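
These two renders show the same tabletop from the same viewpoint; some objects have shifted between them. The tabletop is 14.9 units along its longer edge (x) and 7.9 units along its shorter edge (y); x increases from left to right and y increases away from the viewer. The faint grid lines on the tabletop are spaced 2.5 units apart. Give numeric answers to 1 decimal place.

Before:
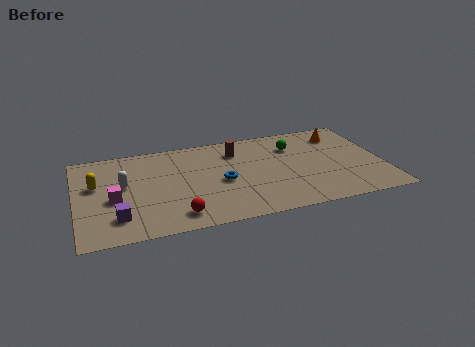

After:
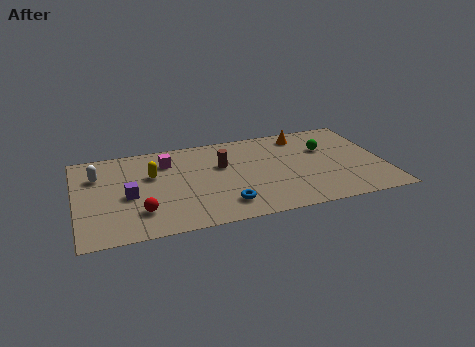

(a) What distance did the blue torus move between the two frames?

2.0

The blue torus was near (7.0, 3.6) before and (7.0, 1.6) after, so it travelled √(0.0² + 2.0²) ≈ 2.0 units.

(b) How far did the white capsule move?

1.6

The white capsule was near (2.3, 4.5) before and (1.1, 5.6) after, so it travelled √(1.2² + 1.1²) ≈ 1.6 units.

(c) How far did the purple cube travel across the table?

1.8

The purple cube moved from about (1.9, 1.8) to (2.5, 3.5), a distance of √(0.6² + 1.7²) ≈ 1.8.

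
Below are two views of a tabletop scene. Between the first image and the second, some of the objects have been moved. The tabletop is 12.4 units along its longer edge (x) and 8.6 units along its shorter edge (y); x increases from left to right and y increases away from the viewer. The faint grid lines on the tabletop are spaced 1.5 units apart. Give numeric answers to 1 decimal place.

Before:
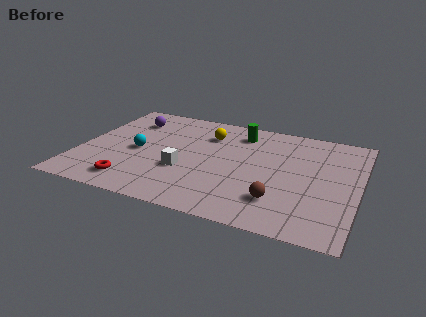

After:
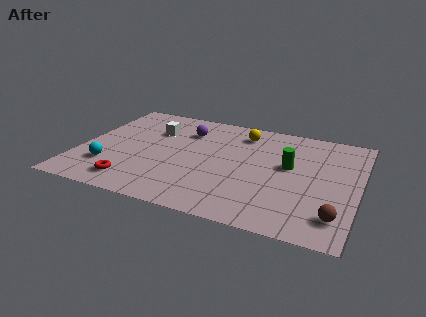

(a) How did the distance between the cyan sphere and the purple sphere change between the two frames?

+2.4

Before: roughly 2.7 units apart; after: 5.1. That's 2.4 units further apart.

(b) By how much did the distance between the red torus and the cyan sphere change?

-1.1

Before: roughly 2.6 units apart; after: 1.5. That's 1.1 units closer together.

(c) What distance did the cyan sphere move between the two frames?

2.0

From (2.6, 4.0) to (1.5, 2.3), the cyan sphere covered √(1.1² + 1.7²) ≈ 2.0 units.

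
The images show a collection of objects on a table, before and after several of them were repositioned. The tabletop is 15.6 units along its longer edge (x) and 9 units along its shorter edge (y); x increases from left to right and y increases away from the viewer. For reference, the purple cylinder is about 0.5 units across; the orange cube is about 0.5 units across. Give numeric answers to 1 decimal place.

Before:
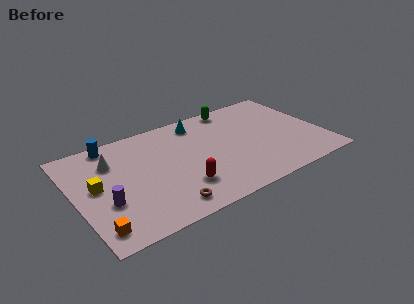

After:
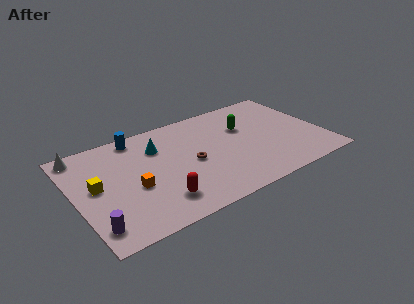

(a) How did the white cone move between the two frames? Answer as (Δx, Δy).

(-1.7, 1.5)

From the two frames, the white cone sits at roughly (2.5, 6.5) before and (0.8, 8.0) after.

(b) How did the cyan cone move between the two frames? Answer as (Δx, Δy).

(-2.8, -1.1)

The cyan cone started near (8.2, 7.6) and ended near (5.4, 6.5).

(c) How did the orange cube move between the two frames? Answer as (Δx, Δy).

(2.6, 2.3)

The orange cube started near (0.9, 1.4) and ended near (3.5, 3.7).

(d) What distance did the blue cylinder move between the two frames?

1.6

From (2.7, 8.1) to (4.3, 8.0), the blue cylinder covered √(1.6² + 0.1²) ≈ 1.6 units.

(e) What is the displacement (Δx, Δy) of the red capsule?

(-1.5, -0.5)

From the two frames, the red capsule sits at roughly (6.3, 2.4) before and (4.8, 1.9) after.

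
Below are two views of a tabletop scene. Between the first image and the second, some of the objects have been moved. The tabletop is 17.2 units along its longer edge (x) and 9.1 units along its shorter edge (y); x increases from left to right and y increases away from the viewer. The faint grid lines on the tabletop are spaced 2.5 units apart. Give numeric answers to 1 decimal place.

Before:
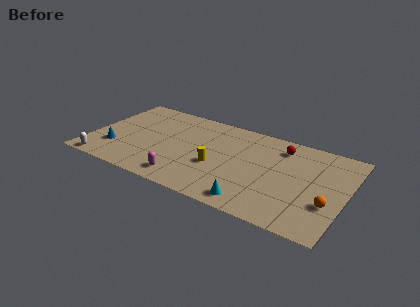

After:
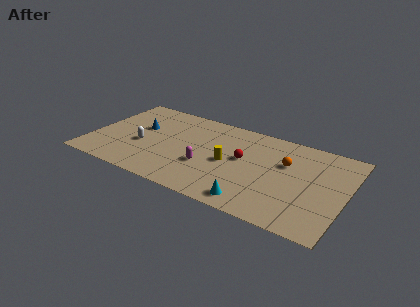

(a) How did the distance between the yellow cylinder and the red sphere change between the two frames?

-4.2

Before: roughly 5.4 units apart; after: 1.2. That's 4.2 units closer together.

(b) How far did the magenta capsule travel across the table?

2.2

The magenta capsule moved from about (6.8, 1.4) to (8.0, 3.3), a distance of √(1.2² + 1.9²) ≈ 2.2.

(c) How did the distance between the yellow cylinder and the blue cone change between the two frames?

-0.6

They were about 7.0 units apart before and 6.4 after — 0.6 units closer together.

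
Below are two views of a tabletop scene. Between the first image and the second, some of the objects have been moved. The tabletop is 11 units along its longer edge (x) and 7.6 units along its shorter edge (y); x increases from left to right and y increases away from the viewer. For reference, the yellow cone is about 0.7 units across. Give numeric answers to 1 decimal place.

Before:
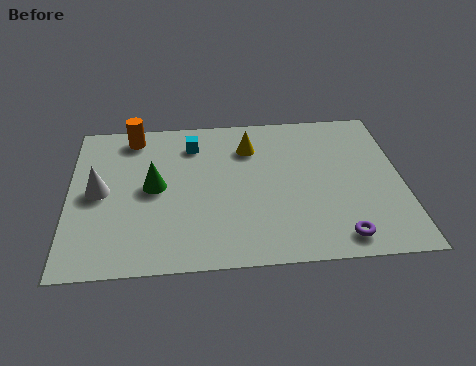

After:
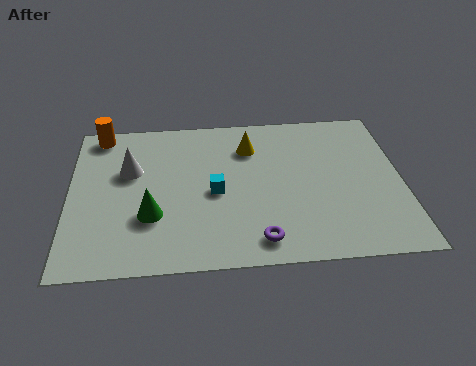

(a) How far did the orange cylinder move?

1.1

The orange cylinder moved from about (2.1, 6.6) to (1.0, 6.8), a distance of √(1.1² + 0.2²) ≈ 1.1.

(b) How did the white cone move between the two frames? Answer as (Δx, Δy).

(1.0, 1.0)

The white cone started near (1.0, 3.8) and ended near (2.0, 4.8).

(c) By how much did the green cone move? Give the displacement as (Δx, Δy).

(-0.1, -1.4)

From the two frames, the green cone sits at roughly (2.8, 3.9) before and (2.7, 2.5) after.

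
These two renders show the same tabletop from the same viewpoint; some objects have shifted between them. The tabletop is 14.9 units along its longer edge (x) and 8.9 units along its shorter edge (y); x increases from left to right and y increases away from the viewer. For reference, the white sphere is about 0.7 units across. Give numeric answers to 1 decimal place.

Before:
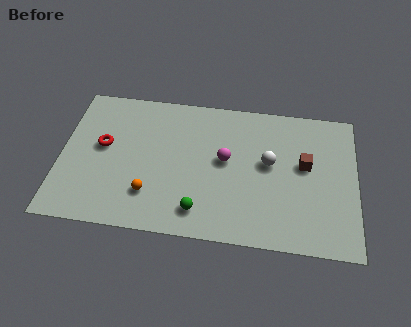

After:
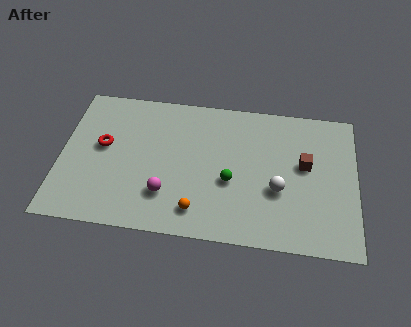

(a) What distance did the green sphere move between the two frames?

2.5

The green sphere moved from about (7.1, 1.6) to (8.6, 3.6), a distance of √(1.5² + 2.0²) ≈ 2.5.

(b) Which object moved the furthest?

the magenta sphere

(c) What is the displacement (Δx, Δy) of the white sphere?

(0.5, -1.6)

The white sphere was at about (10.5, 5.0) and moved to about (11.0, 3.4).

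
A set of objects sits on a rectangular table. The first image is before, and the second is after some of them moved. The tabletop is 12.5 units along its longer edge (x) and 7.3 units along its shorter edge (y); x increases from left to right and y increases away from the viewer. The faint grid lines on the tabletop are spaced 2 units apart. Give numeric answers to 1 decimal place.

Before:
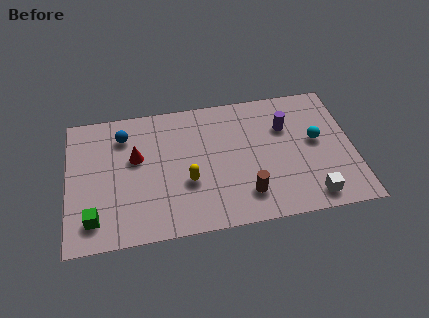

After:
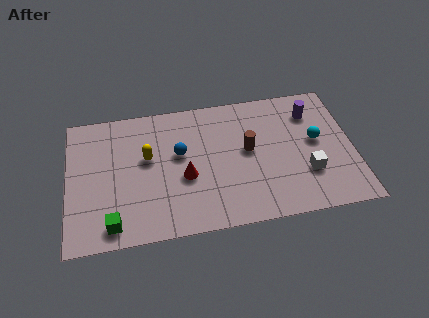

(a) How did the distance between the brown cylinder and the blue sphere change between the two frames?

-3.6

Before: roughly 6.6 units apart; after: 3.0. That's 3.6 units closer together.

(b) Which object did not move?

the cyan sphere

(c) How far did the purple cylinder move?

1.3

The purple cylinder was near (9.6, 5.0) before and (10.8, 5.6) after, so it travelled √(1.2² + 0.6²) ≈ 1.3 units.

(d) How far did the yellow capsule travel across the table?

2.3

The yellow capsule was near (5.2, 2.7) before and (3.5, 4.3) after, so it travelled √(1.7² + 1.6²) ≈ 2.3 units.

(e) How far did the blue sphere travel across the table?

2.8

The blue sphere was near (2.5, 5.7) before and (4.9, 4.3) after, so it travelled √(2.4² + 1.4²) ≈ 2.8 units.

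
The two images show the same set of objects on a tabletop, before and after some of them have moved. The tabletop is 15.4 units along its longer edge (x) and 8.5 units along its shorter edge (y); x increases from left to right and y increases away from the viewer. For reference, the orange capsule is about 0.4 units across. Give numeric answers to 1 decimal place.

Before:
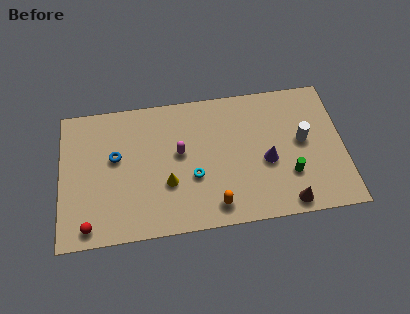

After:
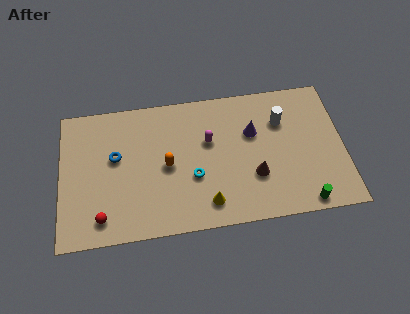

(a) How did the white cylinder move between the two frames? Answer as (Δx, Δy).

(-1.1, 1.4)

The white cylinder started near (13.2, 4.6) and ended near (12.1, 6.0).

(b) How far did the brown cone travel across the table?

2.5

The brown cone moved from about (12.2, 0.9) to (10.5, 2.8), a distance of √(1.7² + 1.9²) ≈ 2.5.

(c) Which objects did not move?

the blue torus and the cyan torus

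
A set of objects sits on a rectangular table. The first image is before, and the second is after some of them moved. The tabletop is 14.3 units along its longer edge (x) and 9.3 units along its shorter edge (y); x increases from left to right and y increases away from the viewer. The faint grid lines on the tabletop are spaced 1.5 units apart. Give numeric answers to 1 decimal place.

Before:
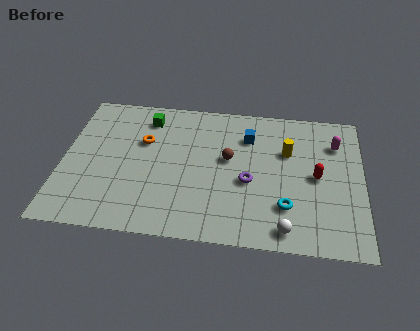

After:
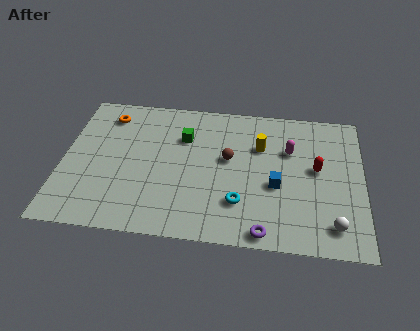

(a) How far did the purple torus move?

3.2

The purple torus moved from about (8.9, 3.9) to (9.7, 0.8), a distance of √(0.8² + 3.1²) ≈ 3.2.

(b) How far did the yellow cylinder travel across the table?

1.3

The yellow cylinder moved from about (10.7, 6.1) to (9.4, 6.3), a distance of √(1.3² + 0.2²) ≈ 1.3.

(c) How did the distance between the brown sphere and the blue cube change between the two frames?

+0.9

Before: roughly 1.8 units apart; after: 2.7. That's 0.9 units further apart.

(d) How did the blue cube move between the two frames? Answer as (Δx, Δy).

(1.4, -3.1)

From the two frames, the blue cube sits at roughly (8.8, 6.9) before and (10.2, 3.8) after.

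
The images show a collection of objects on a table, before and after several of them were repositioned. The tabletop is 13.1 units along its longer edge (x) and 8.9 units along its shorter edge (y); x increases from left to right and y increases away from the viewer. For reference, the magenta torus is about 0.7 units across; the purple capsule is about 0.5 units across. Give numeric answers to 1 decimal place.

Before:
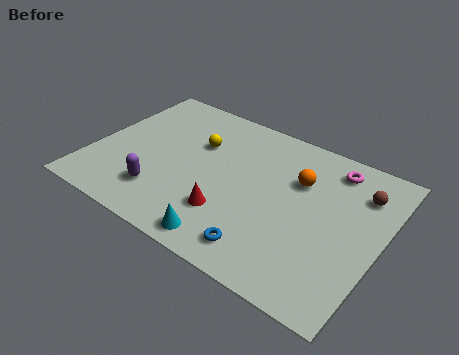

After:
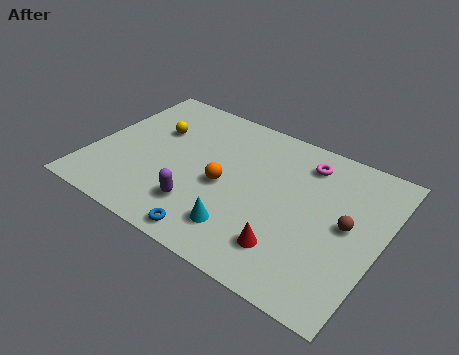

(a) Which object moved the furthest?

the orange sphere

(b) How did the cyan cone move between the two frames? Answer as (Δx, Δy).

(0.5, 0.9)

From the two frames, the cyan cone sits at roughly (6.8, 1.0) before and (7.3, 1.9) after.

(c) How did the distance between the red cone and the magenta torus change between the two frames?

-1.1

Before: roughly 6.3 units apart; after: 5.2. That's 1.1 units closer together.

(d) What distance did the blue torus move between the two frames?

2.3

The blue torus was near (8.4, 1.4) before and (6.2, 0.9) after, so it travelled √(2.2² + 0.5²) ≈ 2.3 units.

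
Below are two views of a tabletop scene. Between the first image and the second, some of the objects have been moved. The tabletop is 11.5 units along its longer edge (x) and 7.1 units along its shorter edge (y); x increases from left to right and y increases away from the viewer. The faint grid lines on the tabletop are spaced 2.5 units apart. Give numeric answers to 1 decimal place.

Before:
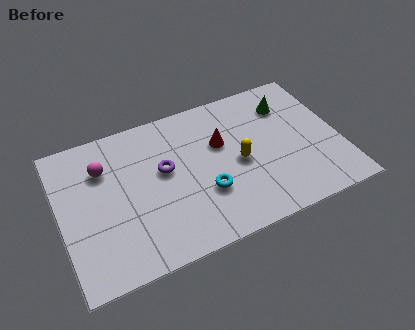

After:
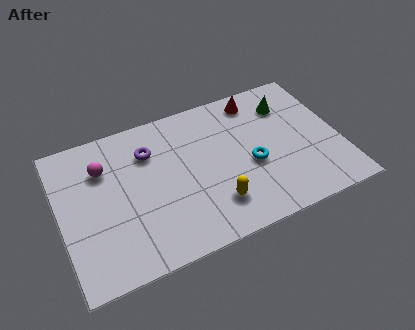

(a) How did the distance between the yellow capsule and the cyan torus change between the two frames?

+0.4

They were about 1.7 units apart before and 2.1 after — 0.4 units further apart.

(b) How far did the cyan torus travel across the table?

2.1

From (5.8, 2.4) to (7.8, 3.0), the cyan torus covered √(2.0² + 0.6²) ≈ 2.1 units.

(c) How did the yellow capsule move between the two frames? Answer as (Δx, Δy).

(-1.2, -1.6)

From the two frames, the yellow capsule sits at roughly (7.3, 3.3) before and (6.1, 1.7) after.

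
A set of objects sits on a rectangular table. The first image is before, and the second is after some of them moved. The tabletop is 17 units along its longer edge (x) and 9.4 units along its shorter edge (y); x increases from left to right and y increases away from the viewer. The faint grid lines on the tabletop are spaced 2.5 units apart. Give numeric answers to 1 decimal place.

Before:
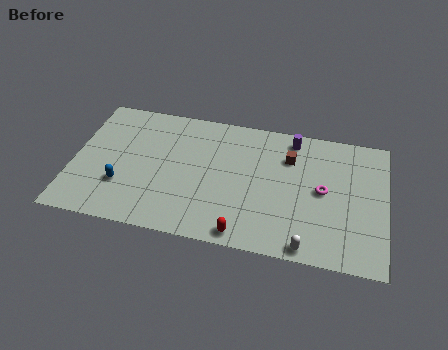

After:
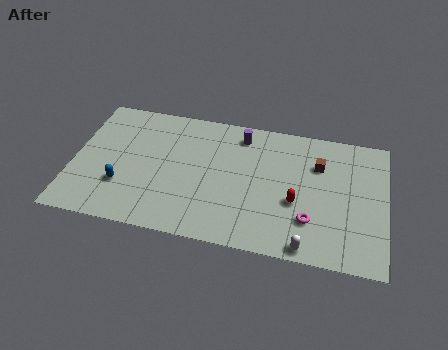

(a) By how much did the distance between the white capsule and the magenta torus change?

-2.3

They were about 4.1 units apart before and 1.8 after — 2.3 units closer together.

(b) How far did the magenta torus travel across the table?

2.3

The magenta torus was near (13.6, 4.8) before and (13.0, 2.6) after, so it travelled √(0.6² + 2.2²) ≈ 2.3 units.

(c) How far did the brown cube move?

1.6

From (11.7, 6.8) to (13.3, 6.6), the brown cube covered √(1.6² + 0.2²) ≈ 1.6 units.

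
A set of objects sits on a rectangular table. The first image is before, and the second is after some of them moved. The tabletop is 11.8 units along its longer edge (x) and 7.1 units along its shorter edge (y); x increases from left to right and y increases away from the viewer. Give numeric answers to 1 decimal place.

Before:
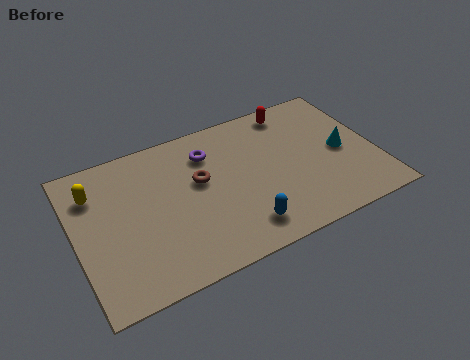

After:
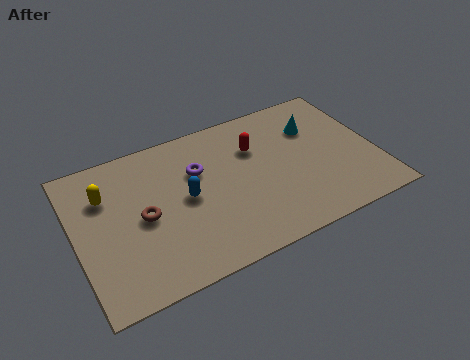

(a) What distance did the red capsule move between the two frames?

2.1

The red capsule was near (8.9, 6.2) before and (7.2, 4.9) after, so it travelled √(1.7² + 1.3²) ≈ 2.1 units.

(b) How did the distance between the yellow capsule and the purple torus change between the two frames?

-0.9

Before: roughly 4.5 units apart; after: 3.6. That's 0.9 units closer together.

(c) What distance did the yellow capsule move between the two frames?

0.5

The yellow capsule moved from about (0.9, 5.3) to (1.3, 5.0), a distance of √(0.4² + 0.3²) ≈ 0.5.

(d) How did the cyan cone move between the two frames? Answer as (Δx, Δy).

(-0.9, 1.6)

From the two frames, the cyan cone sits at roughly (10.5, 3.4) before and (9.6, 5.0) after.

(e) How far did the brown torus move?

2.4

The brown torus moved from about (4.9, 4.2) to (2.6, 3.4), a distance of √(2.3² + 0.8²) ≈ 2.4.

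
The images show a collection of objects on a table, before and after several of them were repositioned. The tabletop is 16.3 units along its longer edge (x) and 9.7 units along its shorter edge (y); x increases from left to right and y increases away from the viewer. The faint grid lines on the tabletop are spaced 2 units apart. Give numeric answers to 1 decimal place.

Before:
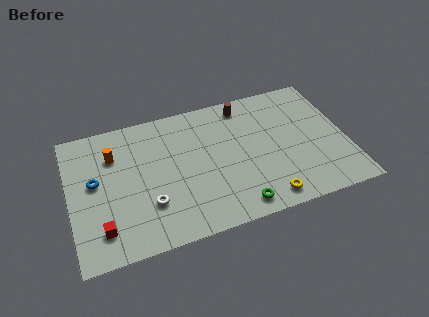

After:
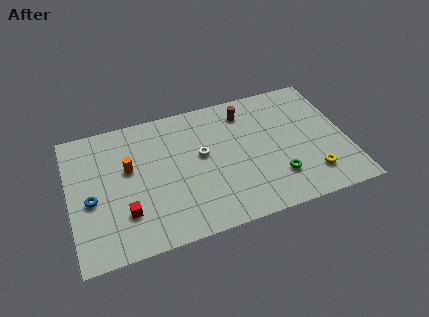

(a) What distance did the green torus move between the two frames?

2.8

The green torus moved from about (9.5, 1.2) to (12.0, 2.5), a distance of √(2.5² + 1.3²) ≈ 2.8.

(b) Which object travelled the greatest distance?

the white torus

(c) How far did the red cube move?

1.6

The red cube was near (1.7, 2.0) before and (3.1, 2.7) after, so it travelled √(1.4² + 0.7²) ≈ 1.6 units.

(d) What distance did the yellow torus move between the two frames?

2.9

The yellow torus moved from about (11.2, 1.2) to (14.0, 2.1), a distance of √(2.8² + 0.9²) ≈ 2.9.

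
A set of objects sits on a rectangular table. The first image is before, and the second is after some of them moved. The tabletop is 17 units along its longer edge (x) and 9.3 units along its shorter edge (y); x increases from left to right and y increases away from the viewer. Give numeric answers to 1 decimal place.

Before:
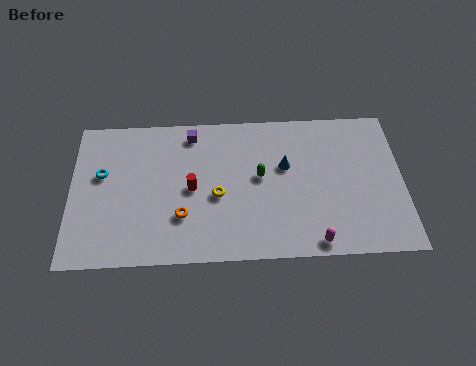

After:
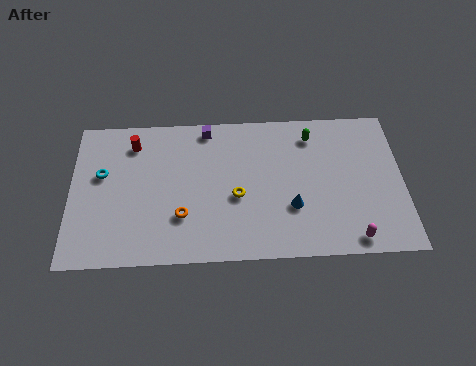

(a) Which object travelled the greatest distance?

the red cylinder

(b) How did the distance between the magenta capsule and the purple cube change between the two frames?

+0.9

Before: roughly 9.4 units apart; after: 10.3. That's 0.9 units further apart.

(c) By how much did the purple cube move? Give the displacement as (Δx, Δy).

(0.8, 0.3)

From the two frames, the purple cube sits at roughly (6.2, 8.0) before and (7.0, 8.3) after.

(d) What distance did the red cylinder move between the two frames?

4.2

The red cylinder was near (6.2, 4.5) before and (3.2, 7.5) after, so it travelled √(3.0² + 3.0²) ≈ 4.2 units.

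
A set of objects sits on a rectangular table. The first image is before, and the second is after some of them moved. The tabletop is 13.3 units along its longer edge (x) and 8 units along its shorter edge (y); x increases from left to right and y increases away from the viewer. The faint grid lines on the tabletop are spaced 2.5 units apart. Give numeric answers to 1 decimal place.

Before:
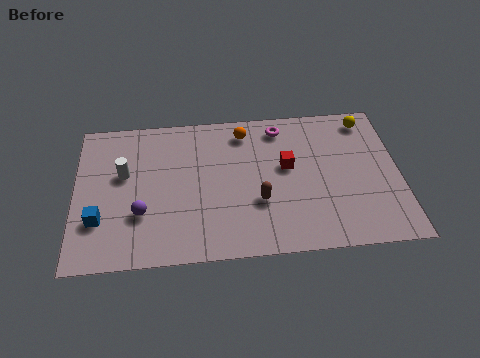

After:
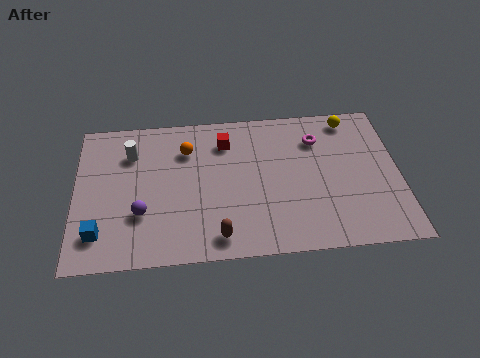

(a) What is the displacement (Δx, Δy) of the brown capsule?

(-1.7, -1.7)

The brown capsule started near (7.5, 2.8) and ended near (5.8, 1.1).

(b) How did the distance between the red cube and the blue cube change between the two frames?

-1.1

The distance was about 8.0 in the first image and 6.9 in the second, so they moved 1.1 units closer together.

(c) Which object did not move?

the purple sphere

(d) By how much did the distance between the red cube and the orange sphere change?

-1.1

The distance was about 2.7 in the first image and 1.6 in the second, so they moved 1.1 units closer together.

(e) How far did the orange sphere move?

2.5

The orange sphere was near (7.0, 6.7) before and (4.6, 5.9) after, so it travelled √(2.4² + 0.8²) ≈ 2.5 units.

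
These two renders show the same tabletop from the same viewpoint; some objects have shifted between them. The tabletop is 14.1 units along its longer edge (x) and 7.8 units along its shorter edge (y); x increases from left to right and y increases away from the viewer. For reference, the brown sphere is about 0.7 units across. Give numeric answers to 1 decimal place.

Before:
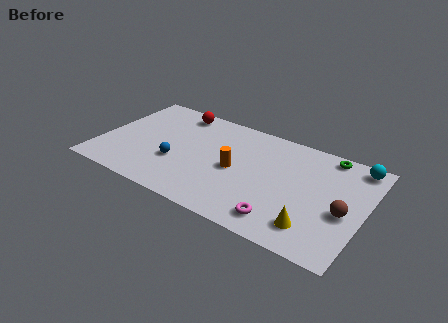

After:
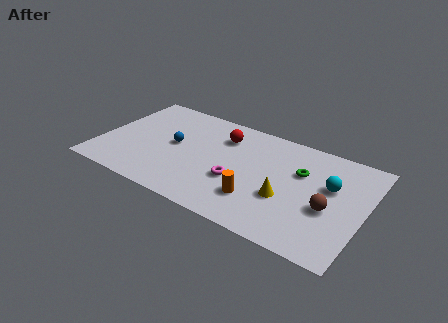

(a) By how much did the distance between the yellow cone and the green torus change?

-3.1

Before: roughly 5.4 units apart; after: 2.3. That's 3.1 units closer together.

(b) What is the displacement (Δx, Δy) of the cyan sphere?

(-1.1, -2.1)

The cyan sphere was at about (13.3, 6.9) and moved to about (12.2, 4.8).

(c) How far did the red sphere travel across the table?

2.8

From (3.6, 6.8) to (6.3, 5.9), the red sphere covered √(2.7² + 0.9²) ≈ 2.8 units.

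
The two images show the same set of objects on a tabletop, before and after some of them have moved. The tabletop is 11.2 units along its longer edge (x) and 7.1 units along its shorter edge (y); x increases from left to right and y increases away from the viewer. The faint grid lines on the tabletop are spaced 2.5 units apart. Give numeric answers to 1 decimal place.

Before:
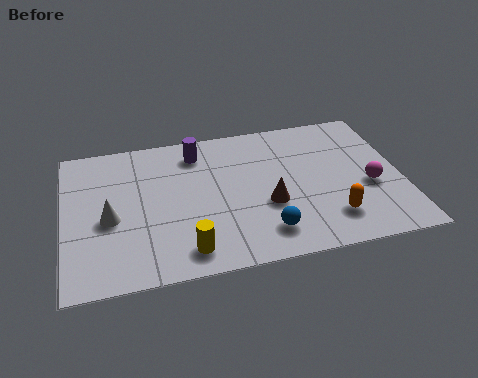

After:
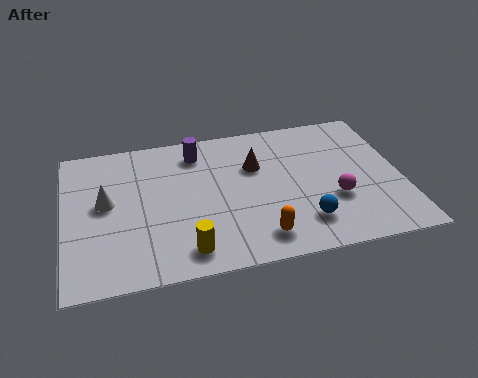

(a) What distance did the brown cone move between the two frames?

2.0

From (6.7, 2.7) to (6.4, 4.7), the brown cone covered √(0.3² + 2.0²) ≈ 2.0 units.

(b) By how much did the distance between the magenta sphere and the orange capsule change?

+1.0

Before: roughly 1.9 units apart; after: 2.9. That's 1.0 units further apart.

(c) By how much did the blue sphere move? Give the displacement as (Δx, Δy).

(1.3, 0.2)

From the two frames, the blue sphere sits at roughly (6.5, 1.4) before and (7.8, 1.6) after.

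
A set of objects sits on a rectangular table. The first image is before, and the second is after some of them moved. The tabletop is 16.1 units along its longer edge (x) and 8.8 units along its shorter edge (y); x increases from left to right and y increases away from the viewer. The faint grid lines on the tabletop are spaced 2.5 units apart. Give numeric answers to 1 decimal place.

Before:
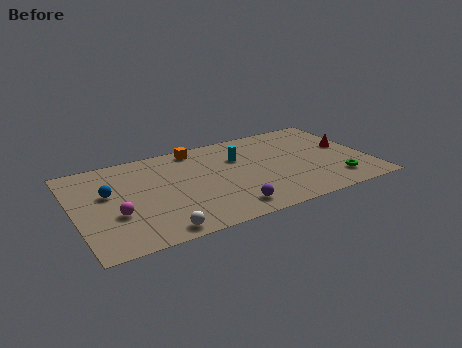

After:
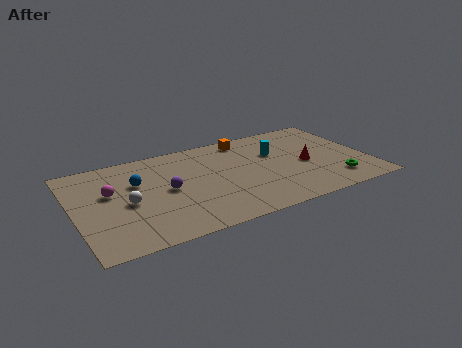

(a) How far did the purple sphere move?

4.2

The purple sphere was near (8.0, 1.4) before and (5.0, 4.4) after, so it travelled √(3.0² + 3.0²) ≈ 4.2 units.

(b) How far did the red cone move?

2.6

The red cone moved from about (15.1, 4.9) to (12.7, 4.0), a distance of √(2.4² + 0.9²) ≈ 2.6.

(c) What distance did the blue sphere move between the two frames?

1.6

The blue sphere was near (1.9, 5.3) before and (3.5, 5.7) after, so it travelled √(1.6² + 0.4²) ≈ 1.6 units.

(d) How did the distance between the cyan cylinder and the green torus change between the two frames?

-1.6

Before: roughly 6.4 units apart; after: 4.8. That's 1.6 units closer together.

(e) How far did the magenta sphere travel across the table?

2.1

From (2.1, 3.2) to (2.0, 5.3), the magenta sphere covered √(0.1² + 2.1²) ≈ 2.1 units.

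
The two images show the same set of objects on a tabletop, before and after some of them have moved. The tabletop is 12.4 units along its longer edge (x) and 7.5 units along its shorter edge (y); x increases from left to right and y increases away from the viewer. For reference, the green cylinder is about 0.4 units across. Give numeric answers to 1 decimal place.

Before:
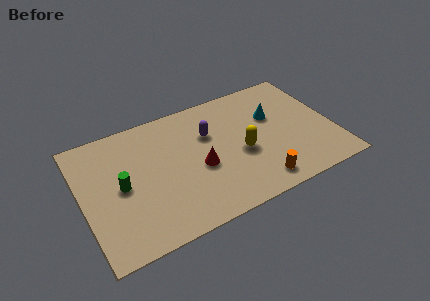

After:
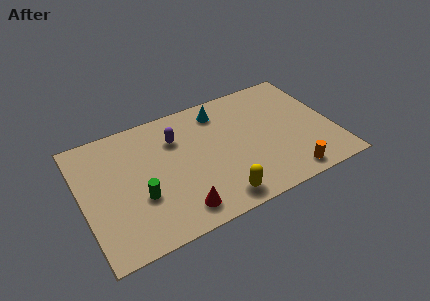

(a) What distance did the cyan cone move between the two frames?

2.9

From (9.6, 4.8) to (7.1, 6.2), the cyan cone covered √(2.5² + 1.4²) ≈ 2.9 units.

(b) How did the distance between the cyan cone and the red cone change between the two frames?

+1.5

The distance was about 4.2 in the first image and 5.7 in the second, so they moved 1.5 units further apart.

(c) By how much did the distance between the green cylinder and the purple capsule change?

-1.3

They were about 4.7 units apart before and 3.4 after — 1.3 units closer together.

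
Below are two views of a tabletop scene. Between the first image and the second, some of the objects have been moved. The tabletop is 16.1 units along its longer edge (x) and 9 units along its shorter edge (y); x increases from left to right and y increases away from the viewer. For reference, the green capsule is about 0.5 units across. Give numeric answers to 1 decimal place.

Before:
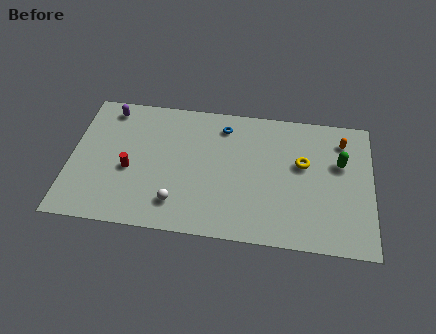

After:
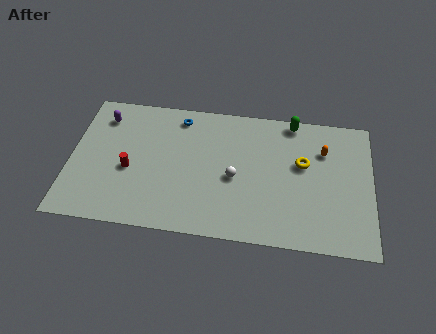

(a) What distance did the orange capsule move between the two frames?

1.3

From (14.5, 7.2) to (13.5, 6.4), the orange capsule covered √(1.0² + 0.8²) ≈ 1.3 units.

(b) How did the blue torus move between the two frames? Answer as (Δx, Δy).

(-2.4, 0.3)

The blue torus was at about (8.1, 7.4) and moved to about (5.7, 7.7).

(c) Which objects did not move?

the yellow torus and the red cylinder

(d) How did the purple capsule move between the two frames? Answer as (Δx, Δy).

(-0.3, -0.6)

The purple capsule was at about (1.9, 7.8) and moved to about (1.6, 7.2).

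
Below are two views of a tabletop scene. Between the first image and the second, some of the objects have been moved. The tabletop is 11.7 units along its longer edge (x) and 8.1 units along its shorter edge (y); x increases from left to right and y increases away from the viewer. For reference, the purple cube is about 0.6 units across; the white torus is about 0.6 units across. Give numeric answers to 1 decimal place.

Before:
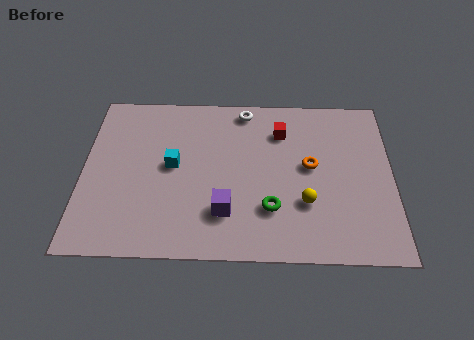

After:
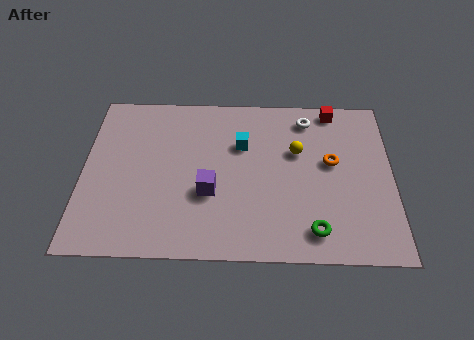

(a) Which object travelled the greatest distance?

the cyan cube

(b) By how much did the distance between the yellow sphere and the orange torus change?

-0.4

The distance was about 1.8 in the first image and 1.4 in the second, so they moved 0.4 units closer together.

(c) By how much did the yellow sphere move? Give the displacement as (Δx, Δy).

(-0.3, 2.5)

From the two frames, the yellow sphere sits at roughly (8.4, 2.6) before and (8.1, 5.1) after.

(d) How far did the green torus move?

1.9

From (7.1, 2.3) to (8.7, 1.3), the green torus covered √(1.6² + 1.0²) ≈ 1.9 units.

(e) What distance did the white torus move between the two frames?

2.4

The white torus moved from about (6.1, 7.2) to (8.5, 6.8), a distance of √(2.4² + 0.4²) ≈ 2.4.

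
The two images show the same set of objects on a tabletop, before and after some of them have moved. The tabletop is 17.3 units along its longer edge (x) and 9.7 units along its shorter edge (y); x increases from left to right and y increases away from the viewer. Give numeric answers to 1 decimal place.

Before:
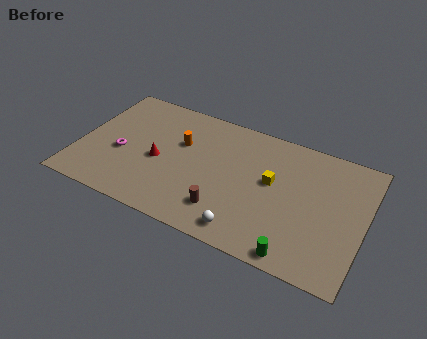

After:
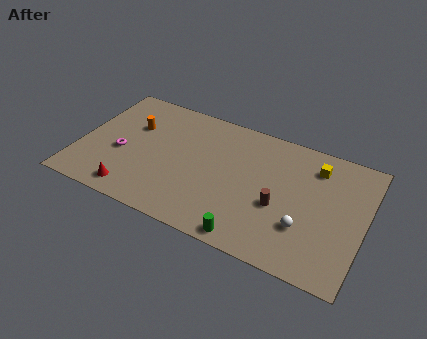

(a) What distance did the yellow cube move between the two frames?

3.3

From (11.7, 5.5) to (14.1, 7.7), the yellow cube covered √(2.4² + 2.2²) ≈ 3.3 units.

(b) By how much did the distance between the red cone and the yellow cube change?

+5.3

The distance was about 6.9 in the first image and 12.2 in the second, so they moved 5.3 units further apart.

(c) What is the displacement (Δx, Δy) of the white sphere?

(3.3, 1.7)

From the two frames, the white sphere sits at roughly (10.6, 1.3) before and (13.9, 3.0) after.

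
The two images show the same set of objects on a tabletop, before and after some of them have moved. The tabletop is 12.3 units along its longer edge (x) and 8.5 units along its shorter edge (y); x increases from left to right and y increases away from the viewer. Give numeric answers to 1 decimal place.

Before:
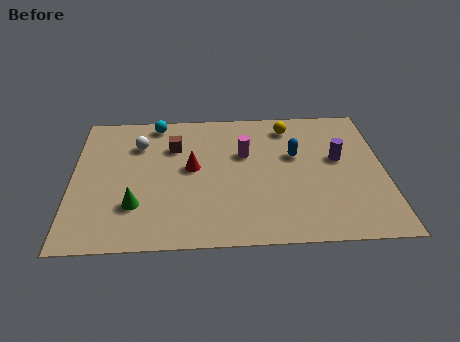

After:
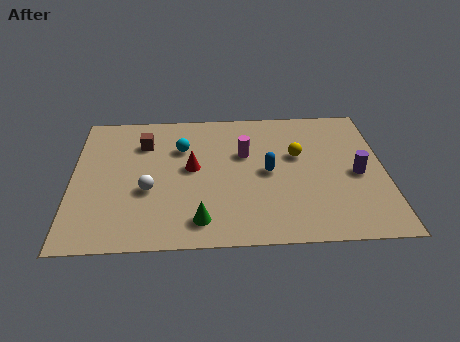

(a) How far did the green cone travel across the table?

2.7

The green cone was near (2.5, 2.4) before and (5.0, 1.4) after, so it travelled √(2.5² + 1.0²) ≈ 2.7 units.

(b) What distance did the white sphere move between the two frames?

2.9

The white sphere was near (2.6, 6.2) before and (3.0, 3.3) after, so it travelled √(0.4² + 2.9²) ≈ 2.9 units.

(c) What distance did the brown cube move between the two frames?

1.2

The brown cube was near (4.0, 6.0) before and (2.8, 6.3) after, so it travelled √(1.2² + 0.3²) ≈ 1.2 units.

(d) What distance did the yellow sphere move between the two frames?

1.9

The yellow sphere moved from about (8.6, 7.1) to (8.9, 5.2), a distance of √(0.3² + 1.9²) ≈ 1.9.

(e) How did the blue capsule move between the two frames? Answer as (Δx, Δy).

(-1.1, -1.0)

From the two frames, the blue capsule sits at roughly (8.8, 5.2) before and (7.7, 4.2) after.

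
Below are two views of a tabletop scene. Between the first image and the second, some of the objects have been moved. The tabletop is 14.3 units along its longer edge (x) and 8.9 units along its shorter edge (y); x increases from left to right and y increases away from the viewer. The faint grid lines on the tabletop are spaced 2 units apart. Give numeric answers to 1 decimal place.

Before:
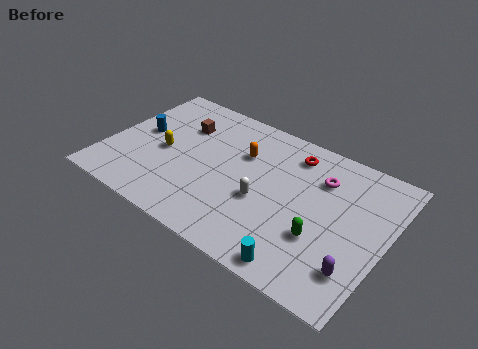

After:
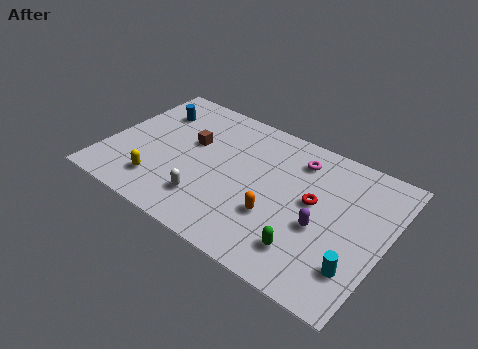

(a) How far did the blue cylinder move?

1.8

The blue cylinder moved from about (1.5, 4.8) to (1.8, 6.6), a distance of √(0.3² + 1.8²) ≈ 1.8.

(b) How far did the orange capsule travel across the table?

3.8

The orange capsule moved from about (6.7, 6.0) to (9.0, 3.0), a distance of √(2.3² + 3.0²) ≈ 3.8.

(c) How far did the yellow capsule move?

2.2

The yellow capsule was near (2.9, 4.1) before and (3.1, 1.9) after, so it travelled √(0.2² + 2.2²) ≈ 2.2 units.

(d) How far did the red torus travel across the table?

2.8

The red torus moved from about (9.1, 7.3) to (10.6, 4.9), a distance of √(1.5² + 2.4²) ≈ 2.8.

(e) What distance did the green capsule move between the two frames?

1.2

The green capsule was near (11.3, 3.0) before and (10.8, 1.9) after, so it travelled √(0.5² + 1.1²) ≈ 1.2 units.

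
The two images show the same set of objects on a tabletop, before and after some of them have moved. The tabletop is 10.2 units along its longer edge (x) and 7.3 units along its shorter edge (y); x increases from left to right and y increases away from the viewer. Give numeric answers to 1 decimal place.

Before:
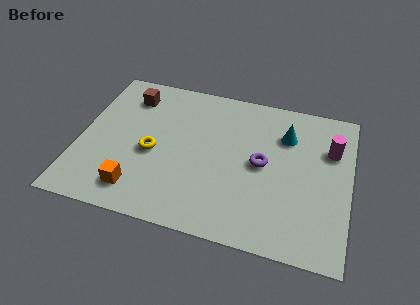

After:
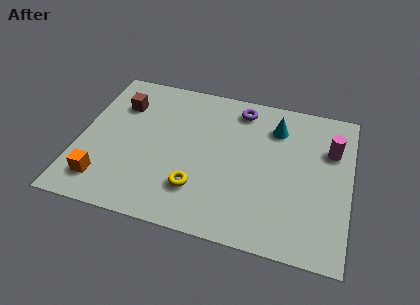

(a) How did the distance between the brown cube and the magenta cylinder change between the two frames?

+0.3

The distance was about 7.7 in the first image and 8.0 in the second, so they moved 0.3 units further apart.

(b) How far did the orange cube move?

1.3

The orange cube moved from about (2.4, 1.3) to (1.1, 1.4), a distance of √(1.3² + 0.1²) ≈ 1.3.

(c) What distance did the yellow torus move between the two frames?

2.2

From (2.8, 3.2) to (4.6, 1.9), the yellow torus covered √(1.8² + 1.3²) ≈ 2.2 units.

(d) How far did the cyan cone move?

0.5

From (7.7, 5.3) to (7.3, 5.6), the cyan cone covered √(0.4² + 0.3²) ≈ 0.5 units.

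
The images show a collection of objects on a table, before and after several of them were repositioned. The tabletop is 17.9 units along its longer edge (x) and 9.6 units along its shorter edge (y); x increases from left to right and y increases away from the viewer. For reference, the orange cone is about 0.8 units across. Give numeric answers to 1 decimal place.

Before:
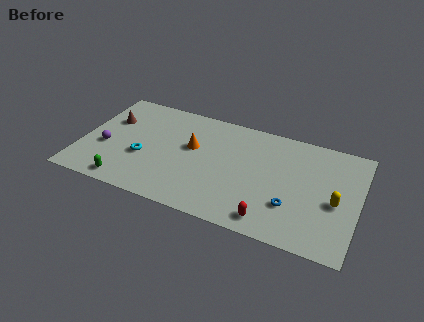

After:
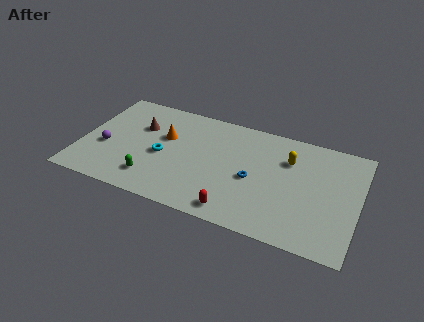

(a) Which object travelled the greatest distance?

the yellow capsule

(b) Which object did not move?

the purple sphere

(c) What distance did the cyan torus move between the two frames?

1.3

The cyan torus moved from about (4.1, 3.7) to (5.3, 4.3), a distance of √(1.2² + 0.6²) ≈ 1.3.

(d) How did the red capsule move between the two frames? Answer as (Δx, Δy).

(-2.2, -0.1)

From the two frames, the red capsule sits at roughly (12.6, 1.3) before and (10.4, 1.2) after.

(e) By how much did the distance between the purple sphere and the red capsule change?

-2.1

Before: roughly 11.3 units apart; after: 9.2. That's 2.1 units closer together.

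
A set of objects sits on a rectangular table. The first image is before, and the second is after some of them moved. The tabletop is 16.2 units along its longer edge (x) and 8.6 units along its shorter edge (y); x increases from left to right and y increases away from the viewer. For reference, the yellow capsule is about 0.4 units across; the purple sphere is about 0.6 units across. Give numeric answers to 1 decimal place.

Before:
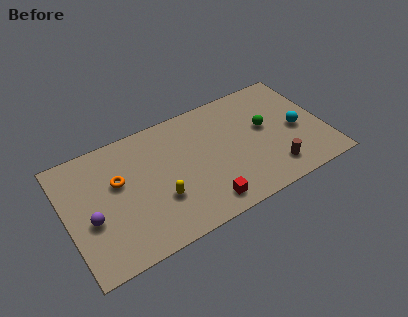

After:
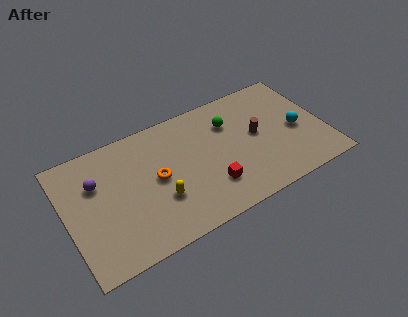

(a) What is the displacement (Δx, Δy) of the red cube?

(0.5, 1.0)

The red cube started near (8.2, 1.3) and ended near (8.7, 2.3).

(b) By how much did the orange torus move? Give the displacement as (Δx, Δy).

(2.3, -0.9)

The orange torus was at about (3.3, 5.3) and moved to about (5.6, 4.4).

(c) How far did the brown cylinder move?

3.0

The brown cylinder was near (12.6, 1.7) before and (12.0, 4.6) after, so it travelled √(0.6² + 2.9²) ≈ 3.0 units.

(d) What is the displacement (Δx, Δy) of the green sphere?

(-2.1, 1.3)

From the two frames, the green sphere sits at roughly (12.6, 4.9) before and (10.5, 6.2) after.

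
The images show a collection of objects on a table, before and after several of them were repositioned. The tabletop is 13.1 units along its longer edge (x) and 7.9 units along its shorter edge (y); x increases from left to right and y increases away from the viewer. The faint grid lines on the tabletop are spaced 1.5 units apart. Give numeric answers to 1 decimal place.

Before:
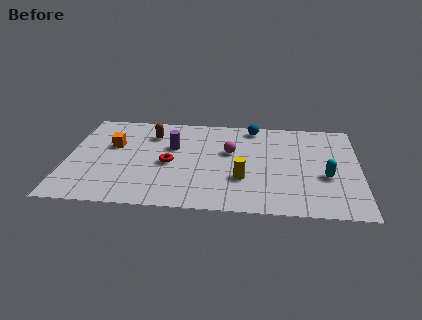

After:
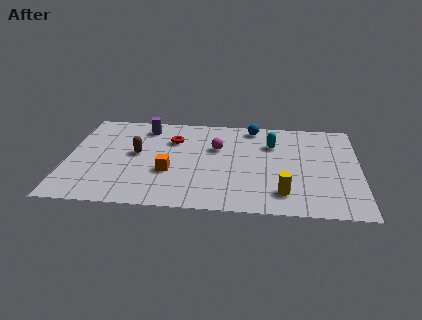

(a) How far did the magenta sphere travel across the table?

0.7

From (7.3, 4.8) to (6.7, 5.1), the magenta sphere covered √(0.6² + 0.3²) ≈ 0.7 units.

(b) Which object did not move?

the blue sphere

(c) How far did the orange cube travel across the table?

3.3

The orange cube was near (2.0, 4.9) before and (4.6, 2.9) after, so it travelled √(2.6² + 2.0²) ≈ 3.3 units.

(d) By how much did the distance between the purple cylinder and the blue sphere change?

+0.8

The distance was about 4.1 in the first image and 4.9 in the second, so they moved 0.8 units further apart.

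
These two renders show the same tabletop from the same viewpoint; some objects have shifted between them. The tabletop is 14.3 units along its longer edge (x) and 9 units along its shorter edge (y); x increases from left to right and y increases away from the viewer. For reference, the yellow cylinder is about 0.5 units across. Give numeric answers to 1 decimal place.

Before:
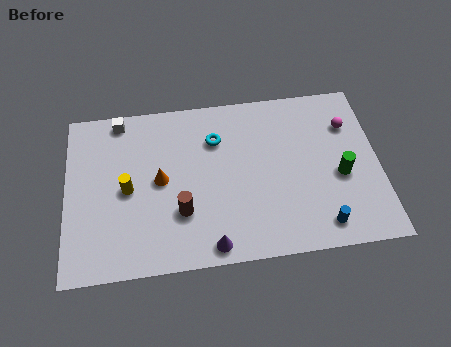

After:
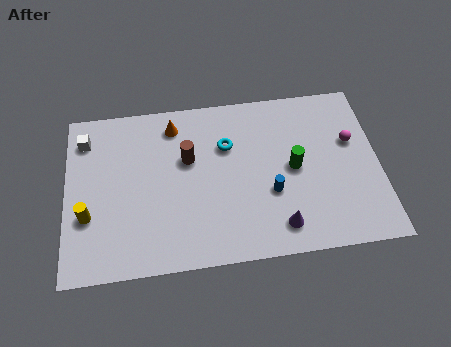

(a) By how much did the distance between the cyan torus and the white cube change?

+1.9

Before: roughly 4.7 units apart; after: 6.6. That's 1.9 units further apart.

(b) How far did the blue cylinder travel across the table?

3.0

The blue cylinder was near (11.5, 1.3) before and (9.3, 3.3) after, so it travelled √(2.2² + 2.0²) ≈ 3.0 units.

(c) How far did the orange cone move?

3.0

From (4.3, 4.6) to (5.0, 7.5), the orange cone covered √(0.7² + 2.9²) ≈ 3.0 units.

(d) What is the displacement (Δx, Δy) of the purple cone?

(3.1, 0.6)

The purple cone was at about (6.5, 0.9) and moved to about (9.6, 1.5).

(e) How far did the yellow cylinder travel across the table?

2.2

The yellow cylinder was near (2.8, 4.3) before and (1.0, 3.1) after, so it travelled √(1.8² + 1.2²) ≈ 2.2 units.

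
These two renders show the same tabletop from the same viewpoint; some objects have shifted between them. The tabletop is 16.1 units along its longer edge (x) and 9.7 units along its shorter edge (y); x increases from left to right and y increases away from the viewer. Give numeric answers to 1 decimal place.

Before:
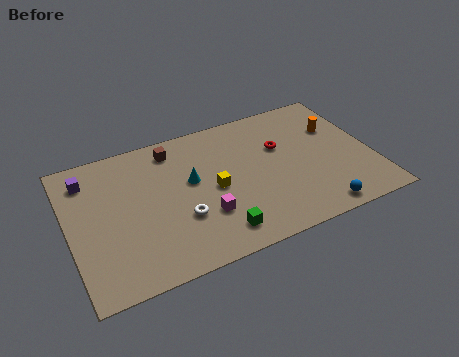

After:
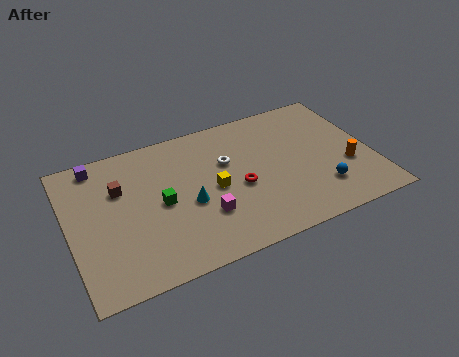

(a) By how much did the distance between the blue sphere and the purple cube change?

-0.5

The distance was about 13.4 in the first image and 12.9 in the second, so they moved 0.5 units closer together.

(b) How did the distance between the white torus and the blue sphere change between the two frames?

-1.4

The distance was about 7.4 in the first image and 6.0 in the second, so they moved 1.4 units closer together.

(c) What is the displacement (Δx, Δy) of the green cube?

(-2.6, 3.1)

From the two frames, the green cube sits at roughly (7.4, 1.6) before and (4.8, 4.7) after.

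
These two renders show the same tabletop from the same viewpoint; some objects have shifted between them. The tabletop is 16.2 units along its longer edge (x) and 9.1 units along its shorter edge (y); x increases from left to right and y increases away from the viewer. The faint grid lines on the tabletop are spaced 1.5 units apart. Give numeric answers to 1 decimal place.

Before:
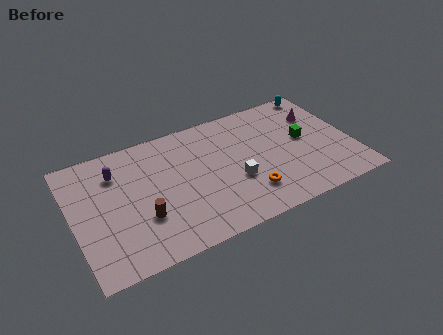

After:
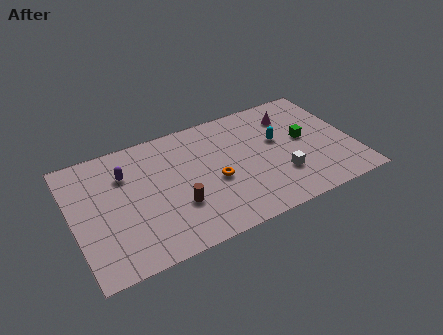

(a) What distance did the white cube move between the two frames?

2.7

The white cube moved from about (9.2, 3.4) to (11.8, 2.7), a distance of √(2.6² + 0.7²) ≈ 2.7.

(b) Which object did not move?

the green cube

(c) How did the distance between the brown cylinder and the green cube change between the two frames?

-2.0

They were about 9.9 units apart before and 7.9 after — 2.0 units closer together.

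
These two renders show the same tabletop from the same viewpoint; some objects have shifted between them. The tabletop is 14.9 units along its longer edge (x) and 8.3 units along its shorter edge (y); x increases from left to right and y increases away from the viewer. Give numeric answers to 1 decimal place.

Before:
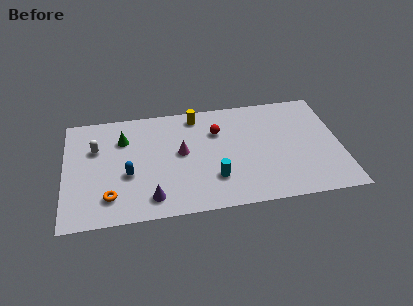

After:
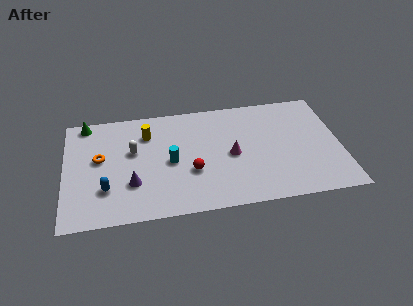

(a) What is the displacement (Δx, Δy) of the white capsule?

(2.0, -0.5)

The white capsule was at about (1.7, 5.5) and moved to about (3.7, 5.0).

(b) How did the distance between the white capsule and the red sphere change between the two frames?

-2.9

Before: roughly 6.6 units apart; after: 3.7. That's 2.9 units closer together.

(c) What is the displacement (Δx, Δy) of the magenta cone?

(2.7, -0.6)

The magenta cone started near (6.3, 4.5) and ended near (9.0, 3.9).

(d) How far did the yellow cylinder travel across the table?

2.9

The yellow cylinder moved from about (7.2, 7.2) to (4.5, 6.2), a distance of √(2.7² + 1.0²) ≈ 2.9.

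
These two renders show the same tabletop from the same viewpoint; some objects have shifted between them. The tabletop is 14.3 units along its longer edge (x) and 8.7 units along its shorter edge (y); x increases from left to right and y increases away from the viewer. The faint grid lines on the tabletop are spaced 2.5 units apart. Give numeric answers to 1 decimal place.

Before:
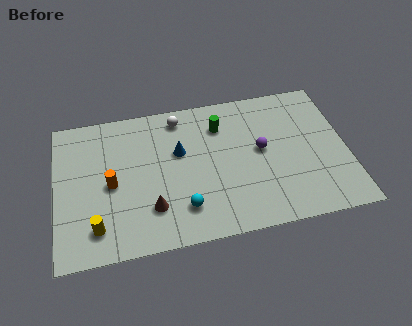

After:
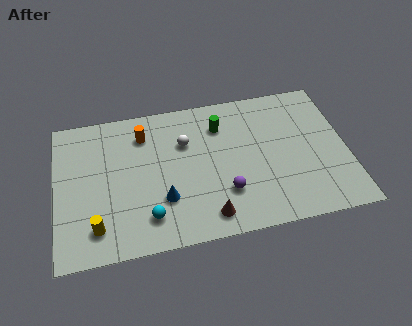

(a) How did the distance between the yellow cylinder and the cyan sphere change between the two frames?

-1.7

The distance was about 4.2 in the first image and 2.5 in the second, so they moved 1.7 units closer together.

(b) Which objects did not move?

the yellow cylinder and the green cylinder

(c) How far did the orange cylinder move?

3.2

The orange cylinder moved from about (2.7, 4.1) to (4.4, 6.8), a distance of √(1.7² + 2.7²) ≈ 3.2.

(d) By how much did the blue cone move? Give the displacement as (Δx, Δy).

(-0.9, -2.7)

The blue cone was at about (6.1, 5.4) and moved to about (5.2, 2.7).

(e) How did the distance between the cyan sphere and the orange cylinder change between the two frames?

+1.0

Before: roughly 4.0 units apart; after: 5.0. That's 1.0 units further apart.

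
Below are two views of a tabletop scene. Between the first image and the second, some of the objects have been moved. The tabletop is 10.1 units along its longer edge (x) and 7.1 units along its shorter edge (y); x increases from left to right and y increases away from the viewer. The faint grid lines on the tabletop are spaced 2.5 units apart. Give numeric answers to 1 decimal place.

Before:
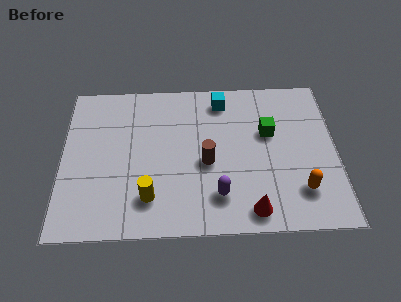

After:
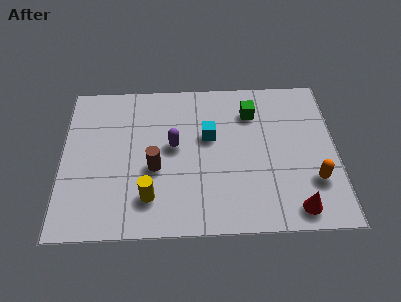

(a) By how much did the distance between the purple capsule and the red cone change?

+3.9

Before: roughly 1.4 units apart; after: 5.3. That's 3.9 units further apart.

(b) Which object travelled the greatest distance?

the purple capsule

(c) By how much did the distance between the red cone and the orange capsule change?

-0.6

The distance was about 2.0 in the first image and 1.4 in the second, so they moved 0.6 units closer together.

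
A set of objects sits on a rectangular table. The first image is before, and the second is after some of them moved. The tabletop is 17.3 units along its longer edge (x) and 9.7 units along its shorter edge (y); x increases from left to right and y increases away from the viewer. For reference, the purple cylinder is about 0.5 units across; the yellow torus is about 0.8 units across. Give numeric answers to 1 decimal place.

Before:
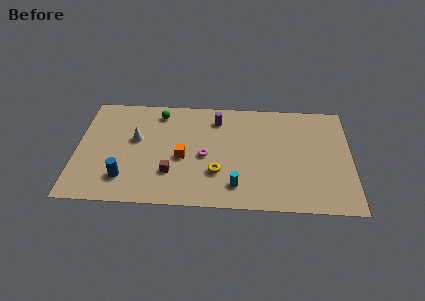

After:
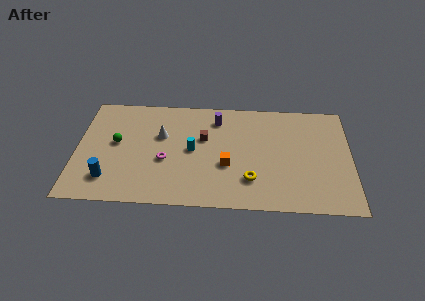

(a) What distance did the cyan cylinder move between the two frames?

4.1

From (10.1, 1.9) to (7.3, 4.9), the cyan cylinder covered √(2.8² + 3.0²) ≈ 4.1 units.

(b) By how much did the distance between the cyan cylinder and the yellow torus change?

+2.8

The distance was about 1.6 in the first image and 4.4 in the second, so they moved 2.8 units further apart.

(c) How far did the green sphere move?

3.9

The green sphere moved from about (5.1, 8.2) to (2.5, 5.3), a distance of √(2.6² + 2.9²) ≈ 3.9.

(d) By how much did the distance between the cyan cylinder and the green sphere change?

-3.2

They were about 8.0 units apart before and 4.8 after — 3.2 units closer together.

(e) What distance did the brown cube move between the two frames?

3.8

The brown cube moved from about (6.0, 2.8) to (8.0, 6.0), a distance of √(2.0² + 3.2²) ≈ 3.8.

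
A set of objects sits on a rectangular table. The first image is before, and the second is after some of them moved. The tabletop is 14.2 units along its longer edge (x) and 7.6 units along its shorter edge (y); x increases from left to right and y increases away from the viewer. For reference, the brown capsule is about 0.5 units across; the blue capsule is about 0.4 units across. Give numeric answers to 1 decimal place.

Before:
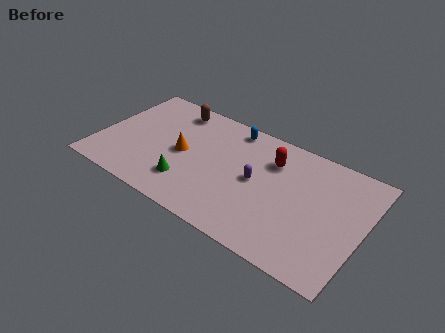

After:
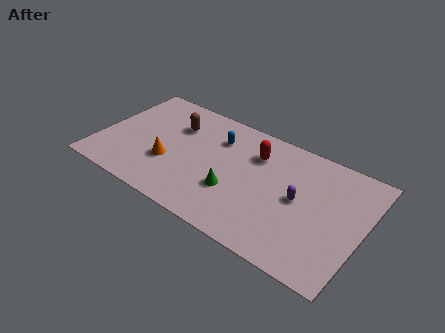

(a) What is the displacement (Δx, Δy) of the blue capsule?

(-0.6, -1.1)

The blue capsule started near (6.7, 6.7) and ended near (6.1, 5.6).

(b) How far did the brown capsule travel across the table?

1.1

The brown capsule was near (3.5, 6.5) before and (3.8, 5.4) after, so it travelled √(0.3² + 1.1²) ≈ 1.1 units.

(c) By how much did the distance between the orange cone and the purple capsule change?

+3.0

The distance was about 4.0 in the first image and 7.0 in the second, so they moved 3.0 units further apart.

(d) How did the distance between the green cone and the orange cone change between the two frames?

+1.7

They were about 1.9 units apart before and 3.6 after — 1.7 units further apart.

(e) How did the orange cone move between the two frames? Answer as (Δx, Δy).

(-0.6, -1.0)

The orange cone started near (4.5, 3.7) and ended near (3.9, 2.7).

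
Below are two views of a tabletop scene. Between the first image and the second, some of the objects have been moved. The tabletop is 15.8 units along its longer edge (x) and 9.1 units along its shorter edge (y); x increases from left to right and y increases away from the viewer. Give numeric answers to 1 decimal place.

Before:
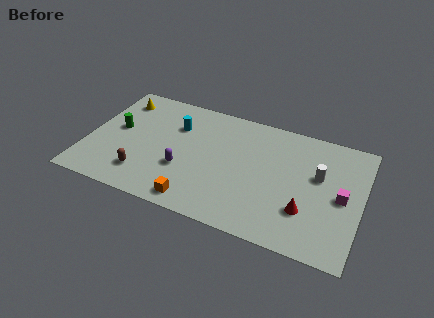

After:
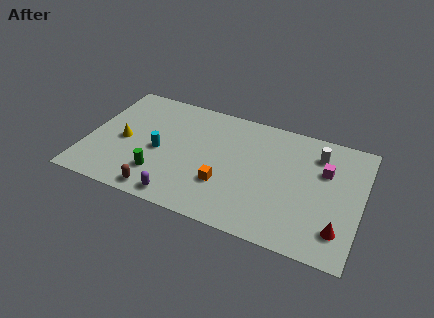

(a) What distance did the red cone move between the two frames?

2.0

The red cone moved from about (12.8, 2.7) to (14.7, 2.0), a distance of √(1.9² + 0.7²) ≈ 2.0.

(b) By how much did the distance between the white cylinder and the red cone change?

+2.5

Before: roughly 2.8 units apart; after: 5.3. That's 2.5 units further apart.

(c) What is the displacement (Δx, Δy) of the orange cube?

(1.4, 1.8)

From the two frames, the orange cube sits at roughly (6.7, 1.1) before and (8.1, 2.9) after.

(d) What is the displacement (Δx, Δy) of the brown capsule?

(1.1, -1.0)

The brown capsule started near (3.5, 2.0) and ended near (4.6, 1.0).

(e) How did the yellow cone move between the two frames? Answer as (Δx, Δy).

(0.7, -3.2)

The yellow cone was at about (1.4, 7.4) and moved to about (2.1, 4.2).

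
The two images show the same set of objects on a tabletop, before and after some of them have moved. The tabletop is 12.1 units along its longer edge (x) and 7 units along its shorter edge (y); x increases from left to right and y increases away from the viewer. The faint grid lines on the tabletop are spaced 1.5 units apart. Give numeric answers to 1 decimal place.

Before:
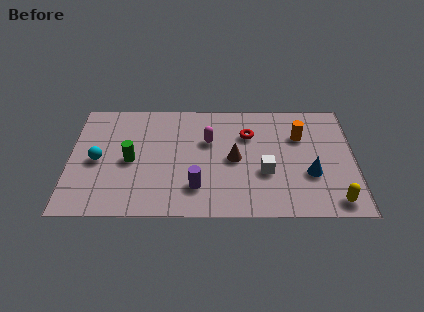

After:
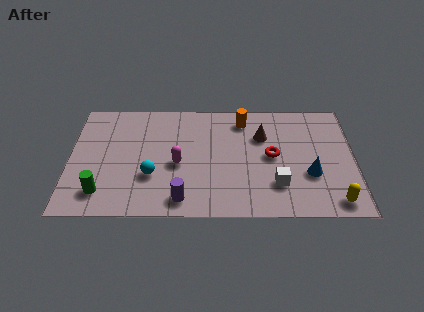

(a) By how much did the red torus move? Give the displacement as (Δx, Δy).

(1.0, -1.3)

The red torus was at about (7.6, 4.9) and moved to about (8.6, 3.6).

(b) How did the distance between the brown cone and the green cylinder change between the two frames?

+3.2

Before: roughly 4.4 units apart; after: 7.6. That's 3.2 units further apart.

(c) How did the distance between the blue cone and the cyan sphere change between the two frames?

-2.3

Before: roughly 9.0 units apart; after: 6.7. That's 2.3 units closer together.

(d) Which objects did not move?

the yellow capsule and the blue cone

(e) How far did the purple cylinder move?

0.9

The purple cylinder was near (5.4, 1.7) before and (4.8, 1.0) after, so it travelled √(0.6² + 0.7²) ≈ 0.9 units.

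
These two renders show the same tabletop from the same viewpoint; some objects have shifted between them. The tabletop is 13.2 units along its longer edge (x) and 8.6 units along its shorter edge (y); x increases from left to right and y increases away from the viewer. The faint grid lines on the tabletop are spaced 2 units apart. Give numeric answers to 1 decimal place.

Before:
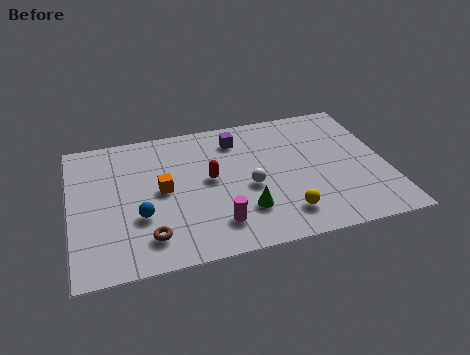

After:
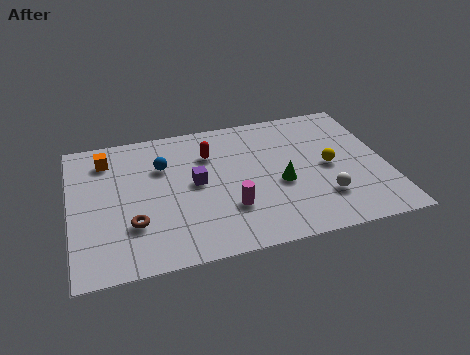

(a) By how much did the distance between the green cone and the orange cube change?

+3.9

Before: roughly 3.9 units apart; after: 7.8. That's 3.9 units further apart.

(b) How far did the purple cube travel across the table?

3.1

The purple cube moved from about (7.1, 6.9) to (5.2, 4.5), a distance of √(1.9² + 2.4²) ≈ 3.1.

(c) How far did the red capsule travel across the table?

1.6

The red capsule was near (5.8, 4.6) before and (5.9, 6.2) after, so it travelled √(0.1² + 1.6²) ≈ 1.6 units.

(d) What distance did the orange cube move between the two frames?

3.3

The orange cube was near (3.8, 4.4) before and (1.6, 6.9) after, so it travelled √(2.2² + 2.5²) ≈ 3.3 units.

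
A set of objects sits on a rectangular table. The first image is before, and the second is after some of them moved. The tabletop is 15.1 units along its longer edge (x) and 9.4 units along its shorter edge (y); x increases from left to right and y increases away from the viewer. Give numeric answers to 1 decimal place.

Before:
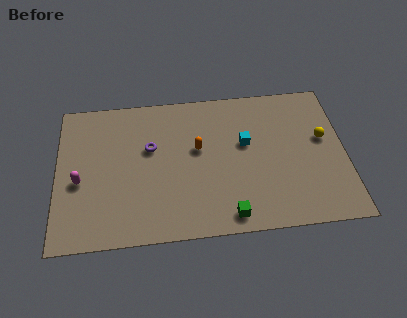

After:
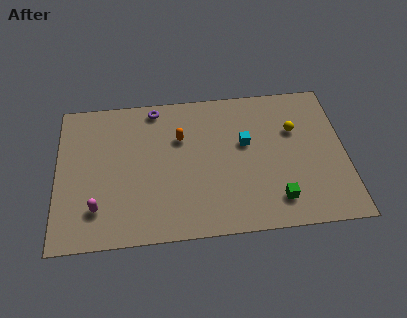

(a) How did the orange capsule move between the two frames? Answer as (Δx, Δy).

(-0.9, 0.8)

From the two frames, the orange capsule sits at roughly (7.4, 5.5) before and (6.5, 6.3) after.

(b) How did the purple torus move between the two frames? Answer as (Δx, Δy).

(0.3, 2.6)

The purple torus started near (4.9, 5.8) and ended near (5.2, 8.4).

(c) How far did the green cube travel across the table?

2.6

The green cube moved from about (8.9, 1.1) to (11.4, 1.8), a distance of √(2.5² + 0.7²) ≈ 2.6.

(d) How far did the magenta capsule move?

2.0

The magenta capsule was near (1.2, 4.0) before and (2.1, 2.2) after, so it travelled √(0.9² + 1.8²) ≈ 2.0 units.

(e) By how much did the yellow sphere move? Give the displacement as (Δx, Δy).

(-1.5, 0.7)

The yellow sphere was at about (14.0, 5.5) and moved to about (12.5, 6.2).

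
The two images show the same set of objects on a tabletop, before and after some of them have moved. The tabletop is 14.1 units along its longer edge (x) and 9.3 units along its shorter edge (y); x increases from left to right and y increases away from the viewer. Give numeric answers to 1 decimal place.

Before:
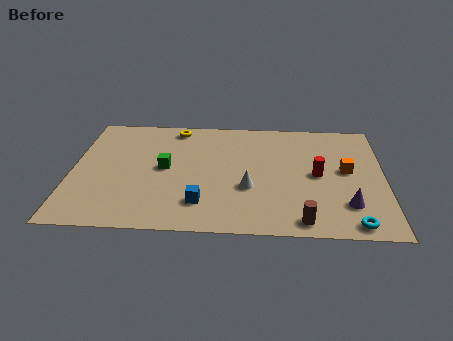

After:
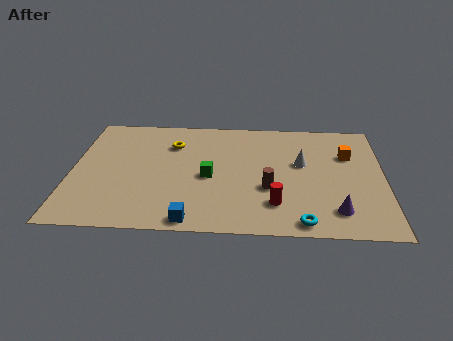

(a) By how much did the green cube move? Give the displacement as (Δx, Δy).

(2.0, -0.6)

The green cube started near (4.2, 4.8) and ended near (6.2, 4.2).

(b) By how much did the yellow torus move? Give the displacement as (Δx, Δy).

(-0.1, -1.4)

The yellow torus was at about (4.6, 8.2) and moved to about (4.5, 6.8).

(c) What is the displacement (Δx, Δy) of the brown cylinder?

(-1.5, 2.4)

The brown cylinder was at about (10.4, 1.0) and moved to about (8.9, 3.4).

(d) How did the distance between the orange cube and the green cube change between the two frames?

-1.6

They were about 8.2 units apart before and 6.6 after — 1.6 units closer together.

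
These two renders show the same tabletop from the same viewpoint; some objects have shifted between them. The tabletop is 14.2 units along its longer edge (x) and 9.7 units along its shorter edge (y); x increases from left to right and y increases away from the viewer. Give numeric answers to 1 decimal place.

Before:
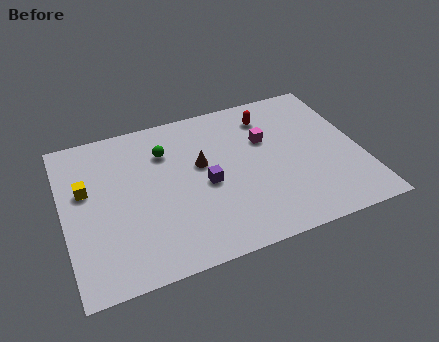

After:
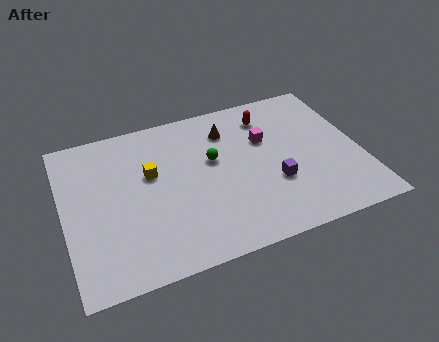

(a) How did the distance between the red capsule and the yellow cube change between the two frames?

-3.0

They were about 9.2 units apart before and 6.2 after — 3.0 units closer together.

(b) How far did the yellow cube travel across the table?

3.1

The yellow cube moved from about (1.1, 5.9) to (4.2, 5.9), a distance of √(3.1² + 0.0²) ≈ 3.1.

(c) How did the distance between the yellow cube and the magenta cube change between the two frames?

-3.1

Before: roughly 8.7 units apart; after: 5.6. That's 3.1 units closer together.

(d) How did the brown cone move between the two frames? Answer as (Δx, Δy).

(1.5, 1.8)

The brown cone was at about (6.6, 5.7) and moved to about (8.1, 7.5).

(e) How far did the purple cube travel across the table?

3.4

The purple cube moved from about (6.7, 4.4) to (9.9, 3.4), a distance of √(3.2² + 1.0²) ≈ 3.4.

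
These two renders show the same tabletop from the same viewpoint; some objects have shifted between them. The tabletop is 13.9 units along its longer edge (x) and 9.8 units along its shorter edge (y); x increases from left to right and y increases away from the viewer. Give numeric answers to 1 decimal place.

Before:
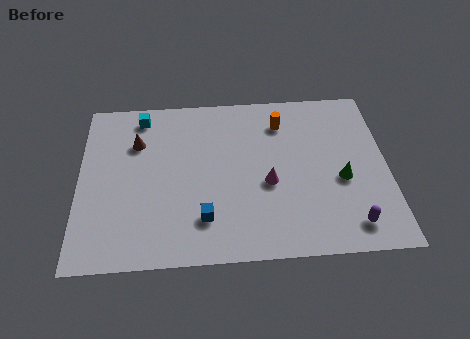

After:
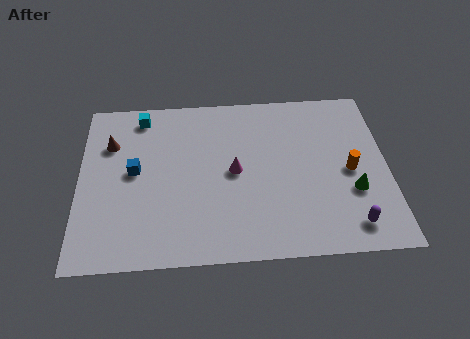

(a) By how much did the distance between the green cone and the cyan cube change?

+0.8

The distance was about 10.0 in the first image and 10.8 in the second, so they moved 0.8 units further apart.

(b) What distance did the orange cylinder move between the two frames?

4.3

The orange cylinder was near (9.2, 7.7) before and (12.2, 4.6) after, so it travelled √(3.0² + 3.1²) ≈ 4.3 units.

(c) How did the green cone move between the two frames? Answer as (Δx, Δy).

(0.5, -0.7)

The green cone started near (11.8, 4.1) and ended near (12.3, 3.4).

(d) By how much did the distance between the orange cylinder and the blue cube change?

+3.2

Before: roughly 6.5 units apart; after: 9.7. That's 3.2 units further apart.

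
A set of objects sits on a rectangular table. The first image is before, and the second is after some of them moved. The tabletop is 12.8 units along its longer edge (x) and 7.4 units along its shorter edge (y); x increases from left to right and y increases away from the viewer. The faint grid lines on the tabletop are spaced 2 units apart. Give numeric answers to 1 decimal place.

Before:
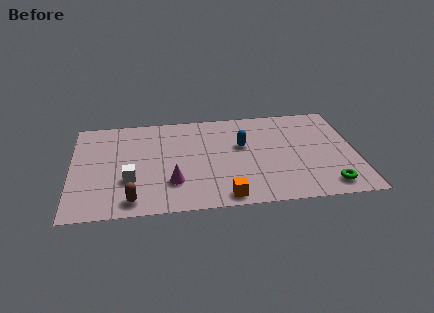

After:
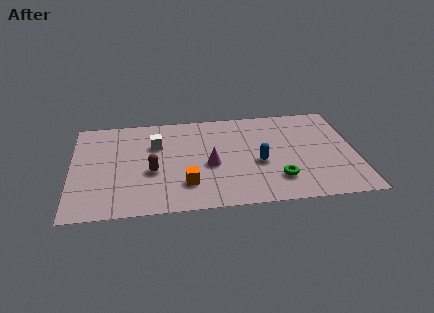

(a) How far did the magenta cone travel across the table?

2.0

From (4.5, 2.1) to (6.2, 3.2), the magenta cone covered √(1.7² + 1.1²) ≈ 2.0 units.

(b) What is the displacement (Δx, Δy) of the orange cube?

(-1.7, 1.1)

The orange cube started near (6.8, 0.8) and ended near (5.1, 1.9).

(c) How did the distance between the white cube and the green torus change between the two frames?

-2.6

Before: roughly 8.9 units apart; after: 6.3. That's 2.6 units closer together.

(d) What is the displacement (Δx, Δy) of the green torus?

(-2.2, 0.7)

The green torus started near (11.4, 1.1) and ended near (9.2, 1.8).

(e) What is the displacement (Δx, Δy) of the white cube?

(1.2, 2.5)

From the two frames, the white cube sits at roughly (2.6, 2.5) before and (3.8, 5.0) after.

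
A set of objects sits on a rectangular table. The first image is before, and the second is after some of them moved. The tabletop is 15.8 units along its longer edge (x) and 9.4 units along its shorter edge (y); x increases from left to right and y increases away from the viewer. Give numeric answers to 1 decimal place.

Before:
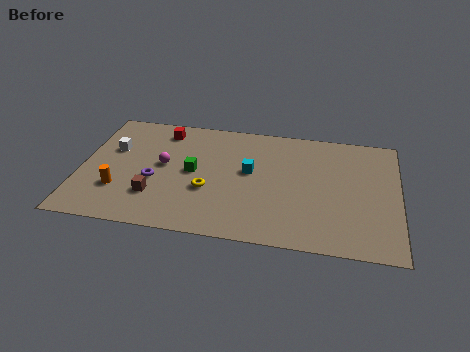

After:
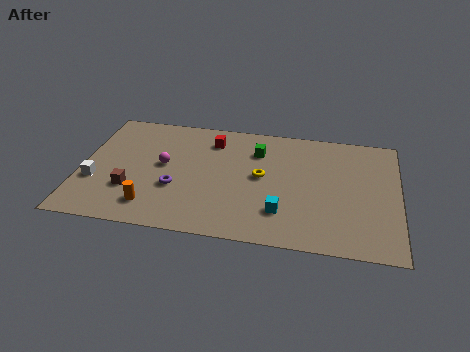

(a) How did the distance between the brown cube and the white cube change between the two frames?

-2.3

The distance was about 4.1 in the first image and 1.8 in the second, so they moved 2.3 units closer together.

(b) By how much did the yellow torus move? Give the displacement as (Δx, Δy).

(2.6, 1.5)

From the two frames, the yellow torus sits at roughly (6.4, 3.5) before and (9.0, 5.0) after.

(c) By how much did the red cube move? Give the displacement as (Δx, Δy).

(2.5, -0.4)

The red cube started near (3.9, 7.9) and ended near (6.4, 7.5).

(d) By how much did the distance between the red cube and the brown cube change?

+0.7

They were about 5.3 units apart before and 6.0 after — 0.7 units further apart.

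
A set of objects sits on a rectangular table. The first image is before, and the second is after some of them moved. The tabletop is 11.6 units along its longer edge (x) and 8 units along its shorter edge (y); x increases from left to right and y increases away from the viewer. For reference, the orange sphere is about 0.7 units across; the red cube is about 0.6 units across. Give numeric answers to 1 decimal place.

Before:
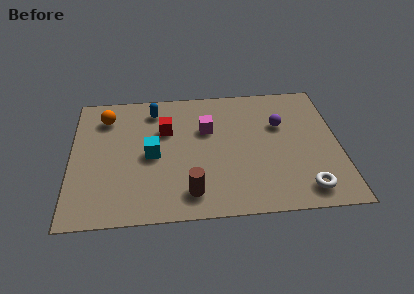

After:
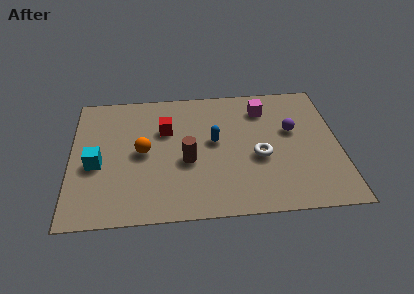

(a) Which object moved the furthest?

the blue capsule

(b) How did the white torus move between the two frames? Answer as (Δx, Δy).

(-1.9, 2.1)

The white torus was at about (10.0, 1.2) and moved to about (8.1, 3.3).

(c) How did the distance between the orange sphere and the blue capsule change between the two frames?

+1.0

They were about 2.1 units apart before and 3.1 after — 1.0 units further apart.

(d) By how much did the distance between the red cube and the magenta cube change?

+2.6

Before: roughly 1.8 units apart; after: 4.4. That's 2.6 units further apart.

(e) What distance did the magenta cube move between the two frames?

2.7

The magenta cube was near (5.9, 5.2) before and (8.4, 6.3) after, so it travelled √(2.5² + 1.1²) ≈ 2.7 units.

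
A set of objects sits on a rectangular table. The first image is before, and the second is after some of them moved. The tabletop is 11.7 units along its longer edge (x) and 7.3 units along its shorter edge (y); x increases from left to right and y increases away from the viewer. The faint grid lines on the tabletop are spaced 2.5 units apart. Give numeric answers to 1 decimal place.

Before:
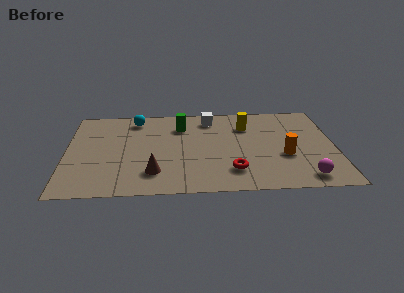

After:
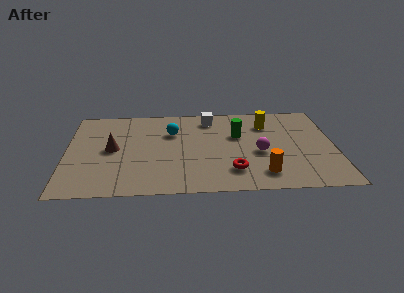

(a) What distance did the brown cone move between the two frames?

2.7

The brown cone was near (3.8, 1.7) before and (2.0, 3.7) after, so it travelled √(1.8² + 2.0²) ≈ 2.7 units.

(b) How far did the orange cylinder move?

1.7

From (9.5, 2.8) to (8.5, 1.4), the orange cylinder covered √(1.0² + 1.4²) ≈ 1.7 units.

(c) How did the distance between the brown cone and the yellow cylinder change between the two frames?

+1.5

The distance was about 5.5 in the first image and 7.0 in the second, so they moved 1.5 units further apart.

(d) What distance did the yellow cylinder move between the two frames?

0.9

From (7.9, 5.4) to (8.8, 5.5), the yellow cylinder covered √(0.9² + 0.1²) ≈ 0.9 units.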